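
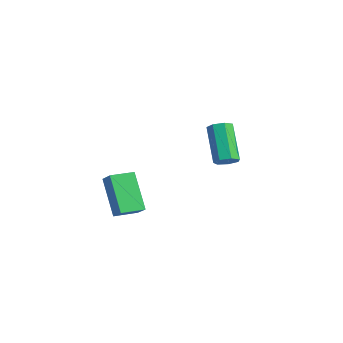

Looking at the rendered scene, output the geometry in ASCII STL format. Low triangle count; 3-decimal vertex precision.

solid 
facet normal -0.571 -0.007 0.821
outer loop
vertex 3.151 -4.486 -0.073
vertex 3.105 -3.387 -0.095
vertex 2.396 -4.528 -0.598
endloop
endfacet
facet normal 0.042 -0.999 0.020
outer loop
vertex 3.555 -4.513 -2.265
vertex 3.151 -4.486 -0.073
vertex 2.396 -4.528 -0.598
endloop
endfacet
facet normal -0.571 -0.007 0.821
outer loop
vertex 2.396 -4.528 -0.598
vertex 3.105 -3.387 -0.095
vertex 2.35 -3.429 -0.62
endloop
endfacet
facet normal -0.820 -0.046 -0.571
outer loop
vertex 2.35 -3.429 -0.62
vertex 3.555 -4.513 -2.265
vertex 2.396 -4.528 -0.598
endloop
endfacet
facet normal 0.820 0.046 0.571
outer loop
vertex 3.151 -4.486 -0.073
vertex 4.264 -3.372 -1.762
vertex 3.105 -3.387 -0.095
endloop
endfacet
facet normal 0.042 -0.999 0.020
outer loop
vertex 4.31 -4.471 -1.74
vertex 3.151 -4.486 -0.073
vertex 3.555 -4.513 -2.265
endloop
endfacet
facet normal 0.820 0.046 0.571
outer loop
vertex 4.31 -4.471 -1.74
vertex 4.264 -3.372 -1.762
vertex 3.151 -4.486 -0.073
endloop
endfacet
facet normal -0.042 0.999 -0.020
outer loop
vertex 3.105 -3.387 -0.095
vertex 4.264 -3.372 -1.762
vertex 2.35 -3.429 -0.62
endloop
endfacet
facet normal -0.820 -0.046 -0.571
outer loop
vertex 3.509 -3.414 -2.287
vertex 3.555 -4.513 -2.265
vertex 2.35 -3.429 -0.62
endloop
endfacet
facet normal -0.042 0.999 -0.020
outer loop
vertex 2.35 -3.429 -0.62
vertex 4.264 -3.372 -1.762
vertex 3.509 -3.414 -2.287
endloop
endfacet
facet normal 0.571 0.007 -0.821
outer loop
vertex 3.509 -3.414 -2.287
vertex 4.31 -4.471 -1.74
vertex 3.555 -4.513 -2.265
endloop
endfacet
facet normal 0.571 0.007 -0.821
outer loop
vertex 4.264 -3.372 -1.762
vertex 4.31 -4.471 -1.74
vertex 3.509 -3.414 -2.287
endloop
endfacet
facet normal 0.625 -0.121 -0.771
outer loop
vertex 1.469 1.774 -0.908
vertex 1.003 1.775 -1.286
vertex 1.33 2.24 -1.094
endloop
endfacet
facet normal 0.733 0.429 0.527
outer loop
vertex 1.469 1.774 -0.908
vertex 1.33 2.24 -1.094
vertex 0.163 2.024 0.704
endloop
endfacet
facet normal 0.733 0.429 0.527
outer loop
vertex 0.163 2.024 0.704
vertex 1.33 2.24 -1.094
vertex 0.024 2.49 0.518
endloop
endfacet
facet normal -0.625 0.121 0.771
outer loop
vertex 0.163 2.024 0.704
vertex 0.024 2.49 0.518
vertex -0.303 2.025 0.326
endloop
endfacet
facet normal 0.624 -0.120 -0.772
outer loop
vertex 1.33 2.24 -1.094
vertex 1.003 1.775 -1.286
vertex 0.944 2.356 -1.424
endloop
endfacet
facet normal 0.248 0.968 0.051
outer loop
vertex 1.33 2.24 -1.094
vertex 0.944 2.356 -1.424
vertex 0.024 2.49 0.518
endloop
endfacet
facet normal 0.248 0.968 0.051
outer loop
vertex 0.024 2.49 0.518
vertex 0.944 2.356 -1.424
vertex -0.362 2.606 0.188
endloop
endfacet
facet normal -0.624 0.120 0.772
outer loop
vertex 0.024 2.49 0.518
vertex -0.362 2.606 0.188
vertex -0.303 2.025 0.326
endloop
endfacet
facet normal 0.626 -0.119 -0.771
outer loop
vertex 0.944 2.356 -1.424
vertex 1.003 1.775 -1.286
vertex 0.603 2.034 -1.651
endloop
endfacet
facet normal -0.425 0.777 -0.465
outer loop
vertex 0.944 2.356 -1.424
vertex 0.603 2.034 -1.651
vertex -0.362 2.606 0.188
endloop
endfacet
facet normal -0.424 0.777 -0.464
outer loop
vertex -0.362 2.606 0.188
vertex 0.603 2.034 -1.651
vertex -0.703 2.285 -0.038
endloop
endfacet
facet normal -0.624 0.120 0.772
outer loop
vertex -0.362 2.606 0.188
vertex -0.703 2.285 -0.038
vertex -0.303 2.025 0.326
endloop
endfacet
facet normal 0.625 -0.121 -0.771
outer loop
vertex 0.603 2.034 -1.651
vertex 1.003 1.775 -1.286
vertex 0.563 1.517 -1.602
endloop
endfacet
facet normal -0.777 0.000 -0.629
outer loop
vertex 0.603 2.034 -1.651
vertex 0.563 1.517 -1.602
vertex -0.703 2.285 -0.038
endloop
endfacet
facet normal -0.777 0.002 -0.630
outer loop
vertex -0.703 2.285 -0.038
vertex 0.563 1.517 -1.602
vertex -0.743 1.768 0.01
endloop
endfacet
facet normal -0.624 0.120 0.772
outer loop
vertex -0.703 2.285 -0.038
vertex -0.743 1.768 0.01
vertex -0.303 2.025 0.326
endloop
endfacet
facet normal 0.625 -0.120 -0.772
outer loop
vertex 0.563 1.517 -1.602
vertex 1.003 1.775 -1.286
vertex 0.854 1.194 -1.316
endloop
endfacet
facet normal -0.545 -0.775 -0.321
outer loop
vertex 0.563 1.517 -1.602
vertex 0.854 1.194 -1.316
vertex -0.743 1.768 0.01
endloop
endfacet
facet normal -0.545 -0.775 -0.321
outer loop
vertex -0.743 1.768 0.01
vertex 0.854 1.194 -1.316
vertex -0.452 1.445 0.296
endloop
endfacet
facet normal -0.625 0.121 0.772
outer loop
vertex -0.743 1.768 0.01
vertex -0.452 1.445 0.296
vertex -0.303 2.025 0.326
endloop
endfacet
facet normal 0.624 -0.120 -0.772
outer loop
vertex 0.854 1.194 -1.316
vertex 1.003 1.775 -1.286
vertex 1.258 1.308 -1.007
endloop
endfacet
facet normal 0.098 -0.968 0.230
outer loop
vertex 0.854 1.194 -1.316
vertex 1.258 1.308 -1.007
vertex -0.452 1.445 0.296
endloop
endfacet
facet normal 0.098 -0.968 0.230
outer loop
vertex -0.452 1.445 0.296
vertex 1.258 1.308 -1.007
vertex -0.048 1.559 0.605
endloop
endfacet
facet normal -0.624 0.120 0.772
outer loop
vertex -0.452 1.445 0.296
vertex -0.048 1.559 0.605
vertex -0.303 2.025 0.326
endloop
endfacet
facet normal 0.625 -0.119 -0.771
outer loop
vertex 1.258 1.308 -1.007
vertex 1.003 1.775 -1.286
vertex 1.469 1.774 -0.908
endloop
endfacet
facet normal 0.667 -0.431 0.608
outer loop
vertex 1.258 1.308 -1.007
vertex 1.469 1.774 -0.908
vertex -0.048 1.559 0.605
endloop
endfacet
facet normal 0.667 -0.432 0.607
outer loop
vertex -0.048 1.559 0.605
vertex 1.469 1.774 -0.908
vertex 0.163 2.024 0.704
endloop
endfacet
facet normal -0.625 0.120 0.771
outer loop
vertex -0.048 1.559 0.605
vertex 0.163 2.024 0.704
vertex -0.303 2.025 0.326
endloop
endfacet

endsolid


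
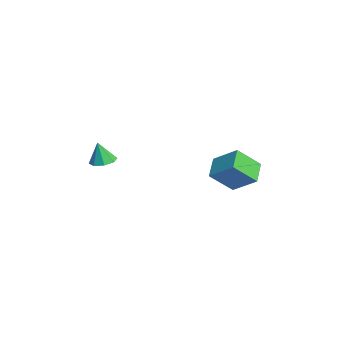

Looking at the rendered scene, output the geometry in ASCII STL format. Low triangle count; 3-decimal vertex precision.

solid 
facet normal -0.812 0.362 0.458
outer loop
vertex 1.859 1.488 -1.215
vertex 2.8 2.42 -0.283
vertex 1.768 2.697 -2.334
endloop
endfacet
facet normal -0.580 -0.576 -0.576
outer loop
vertex 2.84 2.22 -2.937
vertex 1.859 1.488 -1.215
vertex 1.768 2.697 -2.334
endloop
endfacet
facet normal -0.812 0.362 0.458
outer loop
vertex 1.768 2.697 -2.334
vertex 2.8 2.42 -0.283
vertex 2.709 3.63 -1.401
endloop
endfacet
facet normal -0.055 0.733 -0.678
outer loop
vertex 2.709 3.63 -1.401
vertex 2.84 2.22 -2.937
vertex 1.768 2.697 -2.334
endloop
endfacet
facet normal 0.055 -0.733 0.678
outer loop
vertex 1.859 1.488 -1.215
vertex 3.872 1.943 -0.886
vertex 2.8 2.42 -0.283
endloop
endfacet
facet normal -0.581 -0.576 -0.576
outer loop
vertex 2.931 1.01 -1.819
vertex 1.859 1.488 -1.215
vertex 2.84 2.22 -2.937
endloop
endfacet
facet normal 0.055 -0.733 0.678
outer loop
vertex 2.931 1.01 -1.819
vertex 3.872 1.943 -0.886
vertex 1.859 1.488 -1.215
endloop
endfacet
facet normal 0.580 0.576 0.576
outer loop
vertex 2.8 2.42 -0.283
vertex 3.872 1.943 -0.886
vertex 2.709 3.63 -1.401
endloop
endfacet
facet normal -0.055 0.733 -0.678
outer loop
vertex 3.781 3.152 -2.005
vertex 2.84 2.22 -2.937
vertex 2.709 3.63 -1.401
endloop
endfacet
facet normal 0.581 0.576 0.575
outer loop
vertex 2.709 3.63 -1.401
vertex 3.872 1.943 -0.886
vertex 3.781 3.152 -2.005
endloop
endfacet
facet normal 0.812 -0.362 -0.458
outer loop
vertex 3.781 3.152 -2.005
vertex 2.931 1.01 -1.819
vertex 2.84 2.22 -2.937
endloop
endfacet
facet normal 0.812 -0.362 -0.457
outer loop
vertex 3.872 1.943 -0.886
vertex 2.931 1.01 -1.819
vertex 3.781 3.152 -2.005
endloop
endfacet
facet normal 0.057 0.195 -0.979
outer loop
vertex 1.402 -3.294 -1.124
vertex 0.866 -3.728 -1.242
vertex 0.928 -3.045 -1.102
endloop
endfacet
facet normal 0.385 0.677 0.627
outer loop
vertex 1.402 -3.294 -1.124
vertex 0.928 -3.045 -1.102
vertex 0.794 -3.972 -0.018
endloop
endfacet
facet normal 0.057 0.195 -0.979
outer loop
vertex 0.928 -3.045 -1.102
vertex 0.866 -3.728 -1.242
vertex 0.417 -3.196 -1.162
endloop
endfacet
facet normal -0.291 0.745 0.601
outer loop
vertex 0.928 -3.045 -1.102
vertex 0.417 -3.196 -1.162
vertex 0.794 -3.972 -0.018
endloop
endfacet
facet normal 0.057 0.196 -0.979
outer loop
vertex 0.417 -3.196 -1.162
vertex 0.866 -3.728 -1.242
vertex 0.169 -3.659 -1.269
endloop
endfacet
facet normal -0.812 0.323 0.486
outer loop
vertex 0.417 -3.196 -1.162
vertex 0.169 -3.659 -1.269
vertex 0.794 -3.972 -0.018
endloop
endfacet
facet normal 0.057 0.195 -0.979
outer loop
vertex 0.169 -3.659 -1.269
vertex 0.866 -3.728 -1.242
vertex 0.329 -4.162 -1.36
endloop
endfacet
facet normal -0.872 -0.341 0.351
outer loop
vertex 0.169 -3.659 -1.269
vertex 0.329 -4.162 -1.36
vertex 0.794 -3.972 -0.018
endloop
endfacet
facet normal 0.057 0.195 -0.979
outer loop
vertex 0.329 -4.162 -1.36
vertex 0.866 -3.728 -1.242
vertex 0.804 -4.411 -1.382
endloop
endfacet
facet normal -0.437 -0.857 0.273
outer loop
vertex 0.329 -4.162 -1.36
vertex 0.804 -4.411 -1.382
vertex 0.794 -3.972 -0.018
endloop
endfacet
facet normal 0.057 0.195 -0.979
outer loop
vertex 0.804 -4.411 -1.382
vertex 0.866 -3.728 -1.242
vertex 1.314 -4.26 -1.322
endloop
endfacet
facet normal 0.238 -0.924 0.299
outer loop
vertex 0.804 -4.411 -1.382
vertex 1.314 -4.26 -1.322
vertex 0.794 -3.972 -0.018
endloop
endfacet
facet normal 0.057 0.196 -0.979
outer loop
vertex 1.314 -4.26 -1.322
vertex 0.866 -3.728 -1.242
vertex 1.562 -3.797 -1.215
endloop
endfacet
facet normal 0.759 -0.502 0.414
outer loop
vertex 1.314 -4.26 -1.322
vertex 1.562 -3.797 -1.215
vertex 0.794 -3.972 -0.018
endloop
endfacet
facet normal 0.057 0.195 -0.979
outer loop
vertex 1.562 -3.797 -1.215
vertex 0.866 -3.728 -1.242
vertex 1.402 -3.294 -1.124
endloop
endfacet
facet normal 0.820 0.161 0.550
outer loop
vertex 1.562 -3.797 -1.215
vertex 1.402 -3.294 -1.124
vertex 0.794 -3.972 -0.018
endloop
endfacet

endsolid


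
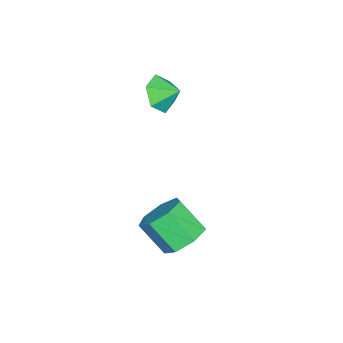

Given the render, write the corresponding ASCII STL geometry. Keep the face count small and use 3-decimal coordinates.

solid 
facet normal 0.072 0.685 -0.725
outer loop
vertex 3.653 1.756 -1.787
vertex 2.612 1.725 -1.92
vertex 3.173 2.342 -1.281
endloop
endfacet
facet normal 0.847 0.342 0.407
outer loop
vertex 3.653 1.756 -1.787
vertex 3.173 2.342 -1.281
vertex 3.529 0.585 -0.547
endloop
endfacet
facet normal 0.847 0.342 0.407
outer loop
vertex 3.529 0.585 -0.547
vertex 3.173 2.342 -1.281
vertex 3.049 1.171 -0.041
endloop
endfacet
facet normal -0.073 -0.685 0.725
outer loop
vertex 3.529 0.585 -0.547
vertex 3.049 1.171 -0.041
vertex 2.488 0.555 -0.68
endloop
endfacet
facet normal 0.073 0.685 -0.725
outer loop
vertex 3.173 2.342 -1.281
vertex 2.612 1.725 -1.92
vertex 2.27 2.464 -1.257
endloop
endfacet
facet normal 0.115 0.716 0.688
outer loop
vertex 3.173 2.342 -1.281
vertex 2.27 2.464 -1.257
vertex 3.049 1.171 -0.041
endloop
endfacet
facet normal 0.115 0.716 0.688
outer loop
vertex 3.049 1.171 -0.041
vertex 2.27 2.464 -1.257
vertex 2.146 1.293 -0.017
endloop
endfacet
facet normal -0.073 -0.685 0.725
outer loop
vertex 3.049 1.171 -0.041
vertex 2.146 1.293 -0.017
vertex 2.488 0.555 -0.68
endloop
endfacet
facet normal 0.073 0.684 -0.725
outer loop
vertex 2.27 2.464 -1.257
vertex 2.612 1.725 -1.92
vertex 1.625 2.03 -1.731
endloop
endfacet
facet normal -0.702 0.551 0.451
outer loop
vertex 2.27 2.464 -1.257
vertex 1.625 2.03 -1.731
vertex 2.146 1.293 -0.017
endloop
endfacet
facet normal -0.702 0.551 0.451
outer loop
vertex 2.146 1.293 -0.017
vertex 1.625 2.03 -1.731
vertex 1.501 0.859 -0.491
endloop
endfacet
facet normal -0.072 -0.685 0.725
outer loop
vertex 2.146 1.293 -0.017
vertex 1.501 0.859 -0.491
vertex 2.488 0.555 -0.68
endloop
endfacet
facet normal 0.073 0.685 -0.725
outer loop
vertex 1.625 2.03 -1.731
vertex 2.612 1.725 -1.92
vertex 1.723 1.367 -2.348
endloop
endfacet
facet normal -0.992 -0.029 -0.126
outer loop
vertex 1.625 2.03 -1.731
vertex 1.723 1.367 -2.348
vertex 1.501 0.859 -0.491
endloop
endfacet
facet normal -0.992 -0.029 -0.126
outer loop
vertex 1.501 0.859 -0.491
vertex 1.723 1.367 -2.348
vertex 1.599 0.196 -1.108
endloop
endfacet
facet normal -0.072 -0.685 0.725
outer loop
vertex 1.501 0.859 -0.491
vertex 1.599 0.196 -1.108
vertex 2.488 0.555 -0.68
endloop
endfacet
facet normal 0.074 0.685 -0.725
outer loop
vertex 1.723 1.367 -2.348
vertex 2.612 1.725 -1.92
vertex 2.491 0.973 -2.642
endloop
endfacet
facet normal -0.534 -0.587 -0.608
outer loop
vertex 1.723 1.367 -2.348
vertex 2.491 0.973 -2.642
vertex 1.599 0.196 -1.108
endloop
endfacet
facet normal -0.535 -0.586 -0.608
outer loop
vertex 1.599 0.196 -1.108
vertex 2.491 0.973 -2.642
vertex 2.366 -0.198 -1.403
endloop
endfacet
facet normal -0.073 -0.685 0.725
outer loop
vertex 1.599 0.196 -1.108
vertex 2.366 -0.198 -1.403
vertex 2.488 0.555 -0.68
endloop
endfacet
facet normal 0.072 0.685 -0.725
outer loop
vertex 2.491 0.973 -2.642
vertex 2.612 1.725 -1.92
vertex 3.35 1.147 -2.393
endloop
endfacet
facet normal 0.326 -0.703 -0.632
outer loop
vertex 2.491 0.973 -2.642
vertex 3.35 1.147 -2.393
vertex 2.366 -0.198 -1.403
endloop
endfacet
facet normal 0.326 -0.703 -0.631
outer loop
vertex 2.366 -0.198 -1.403
vertex 3.35 1.147 -2.393
vertex 3.225 -0.024 -1.153
endloop
endfacet
facet normal -0.072 -0.685 0.725
outer loop
vertex 2.366 -0.198 -1.403
vertex 3.225 -0.024 -1.153
vertex 2.488 0.555 -0.68
endloop
endfacet
facet normal 0.072 0.685 -0.725
outer loop
vertex 3.35 1.147 -2.393
vertex 2.612 1.725 -1.92
vertex 3.653 1.756 -1.787
endloop
endfacet
facet normal 0.940 -0.290 -0.179
outer loop
vertex 3.35 1.147 -2.393
vertex 3.653 1.756 -1.787
vertex 3.225 -0.024 -1.153
endloop
endfacet
facet normal 0.940 -0.290 -0.180
outer loop
vertex 3.225 -0.024 -1.153
vertex 3.653 1.756 -1.787
vertex 3.529 0.585 -0.547
endloop
endfacet
facet normal -0.073 -0.685 0.725
outer loop
vertex 3.225 -0.024 -1.153
vertex 3.529 0.585 -0.547
vertex 2.488 0.555 -0.68
endloop
endfacet
facet normal -0.018 -0.872 -0.490
outer loop
vertex -0.772 -0.658 2.572
vertex -1.209 -1.075 3.33
vertex -1.74 -0.669 2.627
endloop
endfacet
facet normal -0.031 0.932 -0.361
outer loop
vertex -0.772 -0.658 2.572
vertex -1.74 -0.669 2.627
vertex -1.191 -0.185 3.83
endloop
endfacet
facet normal -0.019 -0.872 -0.489
outer loop
vertex -1.74 -0.669 2.627
vertex -1.209 -1.075 3.33
vertex -2.178 -1.085 3.386
endloop
endfacet
facet normal -0.677 0.736 0.013
outer loop
vertex -1.74 -0.669 2.627
vertex -2.178 -1.085 3.386
vertex -1.191 -0.185 3.83
endloop
endfacet
facet normal -0.019 -0.872 -0.489
outer loop
vertex -2.178 -1.085 3.386
vertex -1.209 -1.075 3.33
vertex -1.647 -1.491 4.089
endloop
endfacet
facet normal -0.634 0.357 0.686
outer loop
vertex -2.178 -1.085 3.386
vertex -1.647 -1.491 4.089
vertex -1.191 -0.185 3.83
endloop
endfacet
facet normal -0.019 -0.872 -0.489
outer loop
vertex -1.647 -1.491 4.089
vertex -1.209 -1.075 3.33
vertex -0.679 -1.481 4.033
endloop
endfacet
facet normal 0.055 0.176 0.983
outer loop
vertex -1.647 -1.491 4.089
vertex -0.679 -1.481 4.033
vertex -1.191 -0.185 3.83
endloop
endfacet
facet normal -0.018 -0.872 -0.490
outer loop
vertex -0.679 -1.481 4.033
vertex -1.209 -1.075 3.33
vertex -0.241 -1.064 3.275
endloop
endfacet
facet normal 0.700 0.372 0.609
outer loop
vertex -0.679 -1.481 4.033
vertex -0.241 -1.064 3.275
vertex -1.191 -0.185 3.83
endloop
endfacet
facet normal -0.018 -0.872 -0.490
outer loop
vertex -0.241 -1.064 3.275
vertex -1.209 -1.075 3.33
vertex -0.772 -0.658 2.572
endloop
endfacet
facet normal 0.658 0.751 -0.063
outer loop
vertex -0.241 -1.064 3.275
vertex -0.772 -0.658 2.572
vertex -1.191 -0.185 3.83
endloop
endfacet

endsolid


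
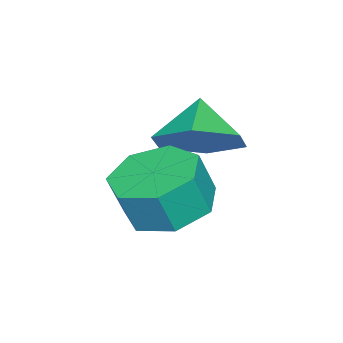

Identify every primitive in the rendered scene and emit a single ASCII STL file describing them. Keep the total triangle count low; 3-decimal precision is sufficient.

solid 
facet normal 0.682 0.267 -0.681
outer loop
vertex -0.472 -0.231 -2.539
vertex -1.158 -0.347 -3.272
vertex -1.052 0.548 -2.815
endloop
endfacet
facet normal -0.053 0.298 0.953
outer loop
vertex -0.472 -0.231 -2.539
vertex -1.052 0.548 -2.815
vertex -1.942 -0.653 -2.488
endloop
endfacet
facet normal 0.682 0.267 -0.681
outer loop
vertex -1.052 0.548 -2.815
vertex -1.158 -0.347 -3.272
vertex -1.738 0.433 -3.548
endloop
endfacet
facet normal -0.629 0.600 0.494
outer loop
vertex -1.052 0.548 -2.815
vertex -1.738 0.433 -3.548
vertex -1.942 -0.653 -2.488
endloop
endfacet
facet normal 0.682 0.266 -0.681
outer loop
vertex -1.738 0.433 -3.548
vertex -1.158 -0.347 -3.272
vertex -1.844 -0.462 -4.004
endloop
endfacet
facet normal -0.989 0.141 -0.046
outer loop
vertex -1.738 0.433 -3.548
vertex -1.844 -0.462 -4.004
vertex -1.942 -0.653 -2.488
endloop
endfacet
facet normal 0.682 0.266 -0.681
outer loop
vertex -1.844 -0.462 -4.004
vertex -1.158 -0.347 -3.272
vertex -1.264 -1.242 -3.728
endloop
endfacet
facet normal -0.774 -0.621 -0.128
outer loop
vertex -1.844 -0.462 -4.004
vertex -1.264 -1.242 -3.728
vertex -1.942 -0.653 -2.488
endloop
endfacet
facet normal 0.682 0.266 -0.681
outer loop
vertex -1.264 -1.242 -3.728
vertex -1.158 -0.347 -3.272
vertex -0.578 -1.126 -2.996
endloop
endfacet
facet normal -0.197 -0.923 0.331
outer loop
vertex -1.264 -1.242 -3.728
vertex -0.578 -1.126 -2.996
vertex -1.942 -0.653 -2.488
endloop
endfacet
facet normal 0.682 0.267 -0.681
outer loop
vertex -0.578 -1.126 -2.996
vertex -1.158 -0.347 -3.272
vertex -0.472 -0.231 -2.539
endloop
endfacet
facet normal 0.163 -0.464 0.871
outer loop
vertex -0.578 -1.126 -2.996
vertex -0.472 -0.231 -2.539
vertex -1.942 -0.653 -2.488
endloop
endfacet
facet normal -0.243 0.232 -0.942
outer loop
vertex 1.039 0.079 -4.398
vertex 0.201 -0.376 -4.294
vertex 0.407 0.545 -4.12
endloop
endfacet
facet normal 0.604 0.796 0.040
outer loop
vertex 1.039 0.079 -4.398
vertex 0.407 0.545 -4.12
vertex 1.298 -0.169 -3.389
endloop
endfacet
facet normal 0.604 0.796 0.040
outer loop
vertex 1.298 -0.169 -3.389
vertex 0.407 0.545 -4.12
vertex 0.666 0.297 -3.112
endloop
endfacet
facet normal 0.242 -0.232 0.942
outer loop
vertex 1.298 -0.169 -3.389
vertex 0.666 0.297 -3.112
vertex 0.459 -0.624 -3.286
endloop
endfacet
facet normal -0.241 0.232 -0.942
outer loop
vertex 0.407 0.545 -4.12
vertex 0.201 -0.376 -4.294
vertex -0.381 0.318 -3.974
endloop
endfacet
facet normal -0.216 0.934 0.285
outer loop
vertex 0.407 0.545 -4.12
vertex -0.381 0.318 -3.974
vertex 0.666 0.297 -3.112
endloop
endfacet
facet normal -0.216 0.934 0.285
outer loop
vertex 0.666 0.297 -3.112
vertex -0.381 0.318 -3.974
vertex -0.122 0.07 -2.966
endloop
endfacet
facet normal 0.241 -0.232 0.942
outer loop
vertex 0.666 0.297 -3.112
vertex -0.122 0.07 -2.966
vertex 0.459 -0.624 -3.286
endloop
endfacet
facet normal -0.241 0.232 -0.942
outer loop
vertex -0.381 0.318 -3.974
vertex 0.201 -0.376 -4.294
vertex -0.731 -0.432 -4.069
endloop
endfacet
facet normal -0.875 0.368 0.315
outer loop
vertex -0.381 0.318 -3.974
vertex -0.731 -0.432 -4.069
vertex -0.122 0.07 -2.966
endloop
endfacet
facet normal -0.875 0.368 0.315
outer loop
vertex -0.122 0.07 -2.966
vertex -0.731 -0.432 -4.069
vertex -0.472 -0.68 -3.061
endloop
endfacet
facet normal 0.242 -0.232 0.942
outer loop
vertex -0.122 0.07 -2.966
vertex -0.472 -0.68 -3.061
vertex 0.459 -0.624 -3.286
endloop
endfacet
facet normal -0.241 0.232 -0.942
outer loop
vertex -0.731 -0.432 -4.069
vertex 0.201 -0.376 -4.294
vertex -0.38 -1.14 -4.333
endloop
endfacet
facet normal -0.874 -0.474 0.108
outer loop
vertex -0.731 -0.432 -4.069
vertex -0.38 -1.14 -4.333
vertex -0.472 -0.68 -3.061
endloop
endfacet
facet normal -0.874 -0.474 0.108
outer loop
vertex -0.472 -0.68 -3.061
vertex -0.38 -1.14 -4.333
vertex -0.121 -1.388 -3.325
endloop
endfacet
facet normal 0.242 -0.232 0.942
outer loop
vertex -0.472 -0.68 -3.061
vertex -0.121 -1.388 -3.325
vertex 0.459 -0.624 -3.286
endloop
endfacet
facet normal -0.242 0.232 -0.942
outer loop
vertex -0.38 -1.14 -4.333
vertex 0.201 -0.376 -4.294
vertex 0.408 -1.272 -4.568
endloop
endfacet
facet normal -0.215 -0.960 -0.181
outer loop
vertex -0.38 -1.14 -4.333
vertex 0.408 -1.272 -4.568
vertex -0.121 -1.388 -3.325
endloop
endfacet
facet normal -0.215 -0.960 -0.181
outer loop
vertex -0.121 -1.388 -3.325
vertex 0.408 -1.272 -4.568
vertex 0.667 -1.52 -3.56
endloop
endfacet
facet normal 0.242 -0.232 0.942
outer loop
vertex -0.121 -1.388 -3.325
vertex 0.667 -1.52 -3.56
vertex 0.459 -0.624 -3.286
endloop
endfacet
facet normal -0.242 0.232 -0.942
outer loop
vertex 0.408 -1.272 -4.568
vertex 0.201 -0.376 -4.294
vertex 1.04 -0.73 -4.597
endloop
endfacet
facet normal 0.605 -0.723 -0.333
outer loop
vertex 0.408 -1.272 -4.568
vertex 1.04 -0.73 -4.597
vertex 0.667 -1.52 -3.56
endloop
endfacet
facet normal 0.605 -0.723 -0.333
outer loop
vertex 0.667 -1.52 -3.56
vertex 1.04 -0.73 -4.597
vertex 1.299 -0.978 -3.589
endloop
endfacet
facet normal 0.242 -0.232 0.942
outer loop
vertex 0.667 -1.52 -3.56
vertex 1.299 -0.978 -3.589
vertex 0.459 -0.624 -3.286
endloop
endfacet
facet normal -0.243 0.231 -0.942
outer loop
vertex 1.04 -0.73 -4.597
vertex 0.201 -0.376 -4.294
vertex 1.039 0.079 -4.398
endloop
endfacet
facet normal 0.970 0.059 -0.235
outer loop
vertex 1.04 -0.73 -4.597
vertex 1.039 0.079 -4.398
vertex 1.299 -0.978 -3.589
endloop
endfacet
facet normal 0.970 0.059 -0.235
outer loop
vertex 1.299 -0.978 -3.589
vertex 1.039 0.079 -4.398
vertex 1.298 -0.169 -3.389
endloop
endfacet
facet normal 0.242 -0.233 0.942
outer loop
vertex 1.299 -0.978 -3.589
vertex 1.298 -0.169 -3.389
vertex 0.459 -0.624 -3.286
endloop
endfacet

endsolid


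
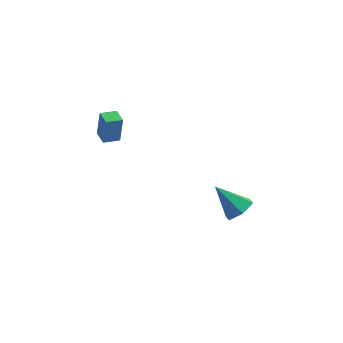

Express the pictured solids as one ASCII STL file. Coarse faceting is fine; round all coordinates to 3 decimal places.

solid 
facet normal 0.665 -0.177 -0.726
outer loop
vertex 2.709 3.625 -3.192
vertex 2.082 3.624 -3.766
vertex 2.482 4.349 -3.576
endloop
endfacet
facet normal 0.390 0.524 0.757
outer loop
vertex 2.709 3.625 -3.192
vertex 2.482 4.349 -3.576
vertex 0.898 3.936 -2.474
endloop
endfacet
facet normal 0.664 -0.176 -0.727
outer loop
vertex 2.482 4.349 -3.576
vertex 2.082 3.624 -3.766
vertex 1.855 4.348 -4.149
endloop
endfacet
facet normal -0.145 0.977 0.157
outer loop
vertex 2.482 4.349 -3.576
vertex 1.855 4.348 -4.149
vertex 0.898 3.936 -2.474
endloop
endfacet
facet normal 0.664 -0.176 -0.726
outer loop
vertex 1.855 4.348 -4.149
vertex 2.082 3.624 -3.766
vertex 1.454 3.622 -4.34
endloop
endfacet
facet normal -0.790 0.521 -0.323
outer loop
vertex 1.855 4.348 -4.149
vertex 1.454 3.622 -4.34
vertex 0.898 3.936 -2.474
endloop
endfacet
facet normal 0.665 -0.175 -0.726
outer loop
vertex 1.454 3.622 -4.34
vertex 2.082 3.624 -3.766
vertex 1.682 2.898 -3.957
endloop
endfacet
facet normal -0.898 -0.390 -0.202
outer loop
vertex 1.454 3.622 -4.34
vertex 1.682 2.898 -3.957
vertex 0.898 3.936 -2.474
endloop
endfacet
facet normal 0.665 -0.175 -0.726
outer loop
vertex 1.682 2.898 -3.957
vertex 2.082 3.624 -3.766
vertex 2.309 2.9 -3.383
endloop
endfacet
facet normal -0.362 -0.843 0.398
outer loop
vertex 1.682 2.898 -3.957
vertex 2.309 2.9 -3.383
vertex 0.898 3.936 -2.474
endloop
endfacet
facet normal 0.665 -0.176 -0.726
outer loop
vertex 2.309 2.9 -3.383
vertex 2.082 3.624 -3.766
vertex 2.709 3.625 -3.192
endloop
endfacet
facet normal 0.282 -0.387 0.878
outer loop
vertex 2.309 2.9 -3.383
vertex 2.709 3.625 -3.192
vertex 0.898 3.936 -2.474
endloop
endfacet
facet normal -0.864 -0.493 0.105
outer loop
vertex -3.806 1.888 3.331
vertex -4.211 2.601 3.347
vertex -3.948 1.839 1.939
endloop
endfacet
facet normal 0.495 -0.869 -0.020
outer loop
vertex -3.249 2.239 1.853
vertex -3.806 1.888 3.331
vertex -3.948 1.839 1.939
endloop
endfacet
facet normal -0.863 -0.494 0.106
outer loop
vertex -3.948 1.839 1.939
vertex -4.211 2.601 3.347
vertex -4.354 2.552 1.955
endloop
endfacet
facet normal -0.102 -0.036 -0.994
outer loop
vertex -4.354 2.552 1.955
vertex -3.249 2.239 1.853
vertex -3.948 1.839 1.939
endloop
endfacet
facet normal 0.102 0.036 0.994
outer loop
vertex -3.806 1.888 3.331
vertex -3.512 3.001 3.261
vertex -4.211 2.601 3.347
endloop
endfacet
facet normal 0.494 -0.869 -0.020
outer loop
vertex -3.106 2.288 3.245
vertex -3.806 1.888 3.331
vertex -3.249 2.239 1.853
endloop
endfacet
facet normal 0.102 0.036 0.994
outer loop
vertex -3.106 2.288 3.245
vertex -3.512 3.001 3.261
vertex -3.806 1.888 3.331
endloop
endfacet
facet normal -0.495 0.869 0.020
outer loop
vertex -4.211 2.601 3.347
vertex -3.512 3.001 3.261
vertex -4.354 2.552 1.955
endloop
endfacet
facet normal -0.102 -0.036 -0.994
outer loop
vertex -3.654 2.952 1.869
vertex -3.249 2.239 1.853
vertex -4.354 2.552 1.955
endloop
endfacet
facet normal -0.494 0.869 0.020
outer loop
vertex -4.354 2.552 1.955
vertex -3.512 3.001 3.261
vertex -3.654 2.952 1.869
endloop
endfacet
facet normal 0.864 0.493 -0.106
outer loop
vertex -3.654 2.952 1.869
vertex -3.106 2.288 3.245
vertex -3.249 2.239 1.853
endloop
endfacet
facet normal 0.863 0.494 -0.105
outer loop
vertex -3.512 3.001 3.261
vertex -3.106 2.288 3.245
vertex -3.654 2.952 1.869
endloop
endfacet

endsolid


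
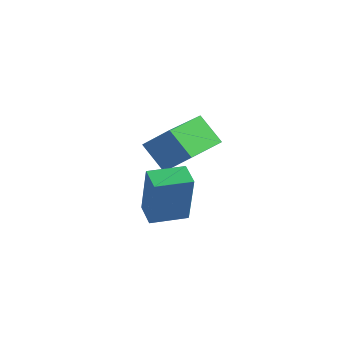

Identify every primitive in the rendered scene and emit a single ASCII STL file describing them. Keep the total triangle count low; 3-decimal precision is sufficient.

solid 
facet normal -0.686 0.140 0.714
outer loop
vertex 1.469 1.685 2.328
vertex 1.574 3.849 2.005
vertex 0.431 1.59 1.349
endloop
endfacet
facet normal -0.048 -0.988 0.147
outer loop
vertex 1.406 1.391 0.335
vertex 1.469 1.685 2.328
vertex 0.431 1.59 1.349
endloop
endfacet
facet normal -0.686 0.140 0.714
outer loop
vertex 0.431 1.59 1.349
vertex 1.574 3.849 2.005
vertex 0.536 3.753 1.026
endloop
endfacet
facet normal -0.726 -0.067 -0.685
outer loop
vertex 0.536 3.753 1.026
vertex 1.406 1.391 0.335
vertex 0.431 1.59 1.349
endloop
endfacet
facet normal 0.726 0.067 0.685
outer loop
vertex 1.469 1.685 2.328
vertex 2.549 3.65 0.991
vertex 1.574 3.849 2.005
endloop
endfacet
facet normal -0.048 -0.988 0.147
outer loop
vertex 2.444 1.487 1.314
vertex 1.469 1.685 2.328
vertex 1.406 1.391 0.335
endloop
endfacet
facet normal 0.726 0.067 0.685
outer loop
vertex 2.444 1.487 1.314
vertex 2.549 3.65 0.991
vertex 1.469 1.685 2.328
endloop
endfacet
facet normal 0.048 0.988 -0.148
outer loop
vertex 1.574 3.849 2.005
vertex 2.549 3.65 0.991
vertex 0.536 3.753 1.026
endloop
endfacet
facet normal -0.726 -0.067 -0.685
outer loop
vertex 1.511 3.555 0.012
vertex 1.406 1.391 0.335
vertex 0.536 3.753 1.026
endloop
endfacet
facet normal 0.048 0.988 -0.147
outer loop
vertex 0.536 3.753 1.026
vertex 2.549 3.65 0.991
vertex 1.511 3.555 0.012
endloop
endfacet
facet normal 0.686 -0.140 -0.714
outer loop
vertex 1.511 3.555 0.012
vertex 2.444 1.487 1.314
vertex 1.406 1.391 0.335
endloop
endfacet
facet normal 0.686 -0.140 -0.714
outer loop
vertex 2.549 3.65 0.991
vertex 2.444 1.487 1.314
vertex 1.511 3.555 0.012
endloop
endfacet
facet normal -0.696 -0.718 0.011
outer loop
vertex 2.858 -1.978 1.885
vertex 2.203 -1.339 2.102
vertex 2.482 -1.646 -0.226
endloop
endfacet
facet normal 0.697 -0.679 -0.231
outer loop
vertex 3.457 -0.641 -0.242
vertex 2.858 -1.978 1.885
vertex 2.482 -1.646 -0.226
endloop
endfacet
facet normal -0.696 -0.718 0.011
outer loop
vertex 2.482 -1.646 -0.226
vertex 2.203 -1.339 2.102
vertex 1.827 -1.007 -0.009
endloop
endfacet
facet normal -0.173 0.153 -0.973
outer loop
vertex 1.827 -1.007 -0.009
vertex 3.457 -0.641 -0.242
vertex 2.482 -1.646 -0.226
endloop
endfacet
facet normal 0.173 -0.153 0.973
outer loop
vertex 2.858 -1.978 1.885
vertex 3.178 -0.334 2.086
vertex 2.203 -1.339 2.102
endloop
endfacet
facet normal 0.697 -0.679 -0.231
outer loop
vertex 3.833 -0.973 1.869
vertex 2.858 -1.978 1.885
vertex 3.457 -0.641 -0.242
endloop
endfacet
facet normal 0.173 -0.153 0.973
outer loop
vertex 3.833 -0.973 1.869
vertex 3.178 -0.334 2.086
vertex 2.858 -1.978 1.885
endloop
endfacet
facet normal -0.697 0.679 0.231
outer loop
vertex 2.203 -1.339 2.102
vertex 3.178 -0.334 2.086
vertex 1.827 -1.007 -0.009
endloop
endfacet
facet normal -0.173 0.153 -0.973
outer loop
vertex 2.802 -0.002 -0.025
vertex 3.457 -0.641 -0.242
vertex 1.827 -1.007 -0.009
endloop
endfacet
facet normal -0.697 0.679 0.231
outer loop
vertex 1.827 -1.007 -0.009
vertex 3.178 -0.334 2.086
vertex 2.802 -0.002 -0.025
endloop
endfacet
facet normal 0.696 0.718 -0.011
outer loop
vertex 2.802 -0.002 -0.025
vertex 3.833 -0.973 1.869
vertex 3.457 -0.641 -0.242
endloop
endfacet
facet normal 0.696 0.718 -0.011
outer loop
vertex 3.178 -0.334 2.086
vertex 3.833 -0.973 1.869
vertex 2.802 -0.002 -0.025
endloop
endfacet

endsolid


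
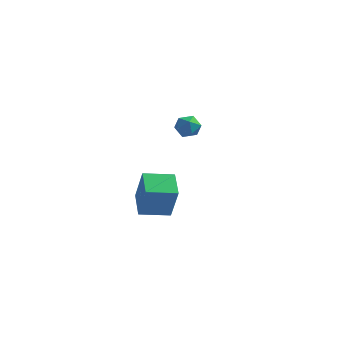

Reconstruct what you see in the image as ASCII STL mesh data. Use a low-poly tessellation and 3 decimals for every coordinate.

solid 
facet normal -0.844 -0.518 0.141
outer loop
vertex -2.173 -5.314 -0.615
vertex -2.935 -3.928 -0.079
vertex -2.784 -4.868 -2.638
endloop
endfacet
facet normal 0.456 -0.830 -0.321
outer loop
vertex -1.325 -3.972 -2.881
vertex -2.173 -5.314 -0.615
vertex -2.784 -4.868 -2.638
endloop
endfacet
facet normal -0.844 -0.518 0.141
outer loop
vertex -2.784 -4.868 -2.638
vertex -2.935 -3.928 -0.079
vertex -3.546 -3.482 -2.102
endloop
endfacet
facet normal -0.283 0.207 -0.937
outer loop
vertex -3.546 -3.482 -2.102
vertex -1.325 -3.972 -2.881
vertex -2.784 -4.868 -2.638
endloop
endfacet
facet normal 0.283 -0.207 0.937
outer loop
vertex -2.173 -5.314 -0.615
vertex -1.476 -3.032 -0.322
vertex -2.935 -3.928 -0.079
endloop
endfacet
facet normal 0.456 -0.830 -0.321
outer loop
vertex -0.714 -4.418 -0.858
vertex -2.173 -5.314 -0.615
vertex -1.325 -3.972 -2.881
endloop
endfacet
facet normal 0.283 -0.207 0.937
outer loop
vertex -0.714 -4.418 -0.858
vertex -1.476 -3.032 -0.322
vertex -2.173 -5.314 -0.615
endloop
endfacet
facet normal -0.456 0.830 0.321
outer loop
vertex -2.935 -3.928 -0.079
vertex -1.476 -3.032 -0.322
vertex -3.546 -3.482 -2.102
endloop
endfacet
facet normal -0.283 0.207 -0.937
outer loop
vertex -2.087 -2.586 -2.345
vertex -1.325 -3.972 -2.881
vertex -3.546 -3.482 -2.102
endloop
endfacet
facet normal -0.456 0.830 0.321
outer loop
vertex -3.546 -3.482 -2.102
vertex -1.476 -3.032 -0.322
vertex -2.087 -2.586 -2.345
endloop
endfacet
facet normal 0.844 0.518 -0.141
outer loop
vertex -2.087 -2.586 -2.345
vertex -0.714 -4.418 -0.858
vertex -1.325 -3.972 -2.881
endloop
endfacet
facet normal 0.844 0.518 -0.141
outer loop
vertex -1.476 -3.032 -0.322
vertex -0.714 -4.418 -0.858
vertex -2.087 -2.586 -2.345
endloop
endfacet
facet normal -0.921 0.221 0.322
outer loop
vertex -3.894 2.86 -0.024
vertex -3.623 2.829 0.772
vertex -3.598 3.554 0.346
endloop
endfacet
facet normal -0.798 0.511 -0.319
outer loop
vertex -3.894 2.86 -0.024
vertex -3.598 3.554 0.346
vertex -3.39 3.381 -0.451
endloop
endfacet
facet normal -0.636 -0.017 -0.771
outer loop
vertex -3.894 2.86 -0.024
vertex -3.39 3.381 -0.451
vertex -3.288 2.548 -0.517
endloop
endfacet
facet normal -0.658 -0.632 -0.409
outer loop
vertex -3.894 2.86 -0.024
vertex -3.288 2.548 -0.517
vertex -3.432 2.208 0.239
endloop
endfacet
facet normal -0.834 -0.484 0.265
outer loop
vertex -3.894 2.86 -0.024
vertex -3.432 2.208 0.239
vertex -3.623 2.829 0.772
endloop
endfacet
facet normal -0.228 0.937 -0.263
outer loop
vertex -3.39 3.381 -0.451
vertex -3.598 3.554 0.346
vertex -2.808 3.672 0.081
endloop
endfacet
facet normal -0.427 0.469 0.773
outer loop
vertex -3.598 3.554 0.346
vertex -3.623 2.829 0.772
vertex -2.952 3.332 0.837
endloop
endfacet
facet normal -0.287 -0.673 0.682
outer loop
vertex -3.623 2.829 0.772
vertex -3.432 2.208 0.239
vertex -2.85 2.499 0.771
endloop
endfacet
facet normal -0.001 -0.912 -0.410
outer loop
vertex -3.432 2.208 0.239
vertex -3.288 2.548 -0.517
vertex -2.642 2.326 -0.026
endloop
endfacet
facet normal 0.034 0.083 -0.996
outer loop
vertex -3.288 2.548 -0.517
vertex -3.39 3.381 -0.451
vertex -2.617 3.051 -0.452
endloop
endfacet
facet normal 0.658 0.632 0.409
outer loop
vertex -2.346 3.02 0.344
vertex -2.808 3.672 0.081
vertex -2.952 3.332 0.837
endloop
endfacet
facet normal 0.636 0.017 0.771
outer loop
vertex -2.346 3.02 0.344
vertex -2.952 3.332 0.837
vertex -2.85 2.499 0.771
endloop
endfacet
facet normal 0.798 -0.511 0.319
outer loop
vertex -2.346 3.02 0.344
vertex -2.85 2.499 0.771
vertex -2.642 2.326 -0.026
endloop
endfacet
facet normal 0.921 -0.221 -0.322
outer loop
vertex -2.346 3.02 0.344
vertex -2.642 2.326 -0.026
vertex -2.617 3.051 -0.452
endloop
endfacet
facet normal 0.834 0.484 -0.265
outer loop
vertex -2.346 3.02 0.344
vertex -2.617 3.051 -0.452
vertex -2.808 3.672 0.081
endloop
endfacet
facet normal 0.001 0.912 0.410
outer loop
vertex -2.952 3.332 0.837
vertex -2.808 3.672 0.081
vertex -3.598 3.554 0.346
endloop
endfacet
facet normal -0.034 -0.083 0.996
outer loop
vertex -2.85 2.499 0.771
vertex -2.952 3.332 0.837
vertex -3.623 2.829 0.772
endloop
endfacet
facet normal 0.228 -0.937 0.263
outer loop
vertex -2.642 2.326 -0.026
vertex -2.85 2.499 0.771
vertex -3.432 2.208 0.239
endloop
endfacet
facet normal 0.427 -0.469 -0.773
outer loop
vertex -2.617 3.051 -0.452
vertex -2.642 2.326 -0.026
vertex -3.288 2.548 -0.517
endloop
endfacet
facet normal 0.287 0.673 -0.682
outer loop
vertex -2.808 3.672 0.081
vertex -2.617 3.051 -0.452
vertex -3.39 3.381 -0.451
endloop
endfacet

endsolid


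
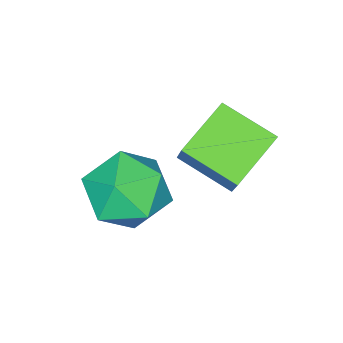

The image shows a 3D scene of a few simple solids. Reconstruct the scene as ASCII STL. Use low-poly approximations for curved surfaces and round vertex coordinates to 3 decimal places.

solid 
facet normal -0.179 0.970 0.163
outer loop
vertex 2.135 -1.658 -2.981
vertex 2.37 -1.804 -1.857
vertex 3.217 -1.524 -2.594
endloop
endfacet
facet normal 0.071 0.865 -0.497
outer loop
vertex 2.135 -1.658 -2.981
vertex 3.217 -1.524 -2.594
vertex 3.024 -2.08 -3.589
endloop
endfacet
facet normal -0.371 0.415 -0.831
outer loop
vertex 2.135 -1.658 -2.981
vertex 3.024 -2.08 -3.589
vertex 2.057 -2.704 -3.468
endloop
endfacet
facet normal -0.894 0.242 -0.376
outer loop
vertex 2.135 -1.658 -2.981
vertex 2.057 -2.704 -3.468
vertex 1.653 -2.533 -2.398
endloop
endfacet
facet normal -0.775 0.585 0.238
outer loop
vertex 2.135 -1.658 -2.981
vertex 1.653 -2.533 -2.398
vertex 2.37 -1.804 -1.857
endloop
endfacet
facet normal 0.709 0.548 -0.444
outer loop
vertex 3.024 -2.08 -3.589
vertex 3.217 -1.524 -2.594
vertex 3.807 -2.487 -2.842
endloop
endfacet
facet normal 0.305 0.719 0.624
outer loop
vertex 3.217 -1.524 -2.594
vertex 2.37 -1.804 -1.857
vertex 3.403 -2.316 -1.772
endloop
endfacet
facet normal -0.660 0.097 0.745
outer loop
vertex 2.37 -1.804 -1.857
vertex 1.653 -2.533 -2.398
vertex 2.436 -2.94 -1.651
endloop
endfacet
facet normal -0.853 -0.459 -0.249
outer loop
vertex 1.653 -2.533 -2.398
vertex 2.057 -2.704 -3.468
vertex 2.243 -3.496 -2.646
endloop
endfacet
facet normal -0.008 -0.179 -0.984
outer loop
vertex 2.057 -2.704 -3.468
vertex 3.024 -2.08 -3.589
vertex 3.09 -3.216 -3.383
endloop
endfacet
facet normal 0.894 -0.242 0.376
outer loop
vertex 3.325 -3.362 -2.259
vertex 3.807 -2.487 -2.842
vertex 3.403 -2.316 -1.772
endloop
endfacet
facet normal 0.371 -0.415 0.831
outer loop
vertex 3.325 -3.362 -2.259
vertex 3.403 -2.316 -1.772
vertex 2.436 -2.94 -1.651
endloop
endfacet
facet normal -0.071 -0.865 0.497
outer loop
vertex 3.325 -3.362 -2.259
vertex 2.436 -2.94 -1.651
vertex 2.243 -3.496 -2.646
endloop
endfacet
facet normal 0.179 -0.970 -0.163
outer loop
vertex 3.325 -3.362 -2.259
vertex 2.243 -3.496 -2.646
vertex 3.09 -3.216 -3.383
endloop
endfacet
facet normal 0.775 -0.585 -0.238
outer loop
vertex 3.325 -3.362 -2.259
vertex 3.09 -3.216 -3.383
vertex 3.807 -2.487 -2.842
endloop
endfacet
facet normal 0.853 0.459 0.249
outer loop
vertex 3.403 -2.316 -1.772
vertex 3.807 -2.487 -2.842
vertex 3.217 -1.524 -2.594
endloop
endfacet
facet normal 0.008 0.179 0.984
outer loop
vertex 2.436 -2.94 -1.651
vertex 3.403 -2.316 -1.772
vertex 2.37 -1.804 -1.857
endloop
endfacet
facet normal -0.709 -0.548 0.444
outer loop
vertex 2.243 -3.496 -2.646
vertex 2.436 -2.94 -1.651
vertex 1.653 -2.533 -2.398
endloop
endfacet
facet normal -0.305 -0.719 -0.624
outer loop
vertex 3.09 -3.216 -3.383
vertex 2.243 -3.496 -2.646
vertex 2.057 -2.704 -3.468
endloop
endfacet
facet normal 0.660 -0.097 -0.745
outer loop
vertex 3.807 -2.487 -2.842
vertex 3.09 -3.216 -3.383
vertex 3.024 -2.08 -3.589
endloop
endfacet
facet normal -0.385 -0.410 -0.827
outer loop
vertex 1.682 -1.903 -1.858
vertex 0.242 -1.863 -1.208
vertex 1.456 -0.508 -2.444
endloop
endfacet
facet normal 0.911 -0.025 -0.411
outer loop
vertex 1.898 -0.037 -1.492
vertex 1.682 -1.903 -1.858
vertex 1.456 -0.508 -2.444
endloop
endfacet
facet normal -0.385 -0.410 -0.827
outer loop
vertex 1.456 -0.508 -2.444
vertex 0.242 -1.863 -1.208
vertex 0.016 -0.468 -1.794
endloop
endfacet
facet normal -0.147 0.912 -0.383
outer loop
vertex 0.016 -0.468 -1.794
vertex 1.898 -0.037 -1.492
vertex 1.456 -0.508 -2.444
endloop
endfacet
facet normal 0.147 -0.912 0.383
outer loop
vertex 1.682 -1.903 -1.858
vertex 0.684 -1.392 -0.256
vertex 0.242 -1.863 -1.208
endloop
endfacet
facet normal 0.911 -0.025 -0.411
outer loop
vertex 2.124 -1.432 -0.906
vertex 1.682 -1.903 -1.858
vertex 1.898 -0.037 -1.492
endloop
endfacet
facet normal 0.147 -0.912 0.383
outer loop
vertex 2.124 -1.432 -0.906
vertex 0.684 -1.392 -0.256
vertex 1.682 -1.903 -1.858
endloop
endfacet
facet normal -0.911 0.025 0.411
outer loop
vertex 0.242 -1.863 -1.208
vertex 0.684 -1.392 -0.256
vertex 0.016 -0.468 -1.794
endloop
endfacet
facet normal -0.147 0.912 -0.383
outer loop
vertex 0.458 0.003 -0.842
vertex 1.898 -0.037 -1.492
vertex 0.016 -0.468 -1.794
endloop
endfacet
facet normal -0.911 0.025 0.411
outer loop
vertex 0.016 -0.468 -1.794
vertex 0.684 -1.392 -0.256
vertex 0.458 0.003 -0.842
endloop
endfacet
facet normal 0.385 0.410 0.827
outer loop
vertex 0.458 0.003 -0.842
vertex 2.124 -1.432 -0.906
vertex 1.898 -0.037 -1.492
endloop
endfacet
facet normal 0.385 0.410 0.827
outer loop
vertex 0.684 -1.392 -0.256
vertex 2.124 -1.432 -0.906
vertex 0.458 0.003 -0.842
endloop
endfacet

endsolid


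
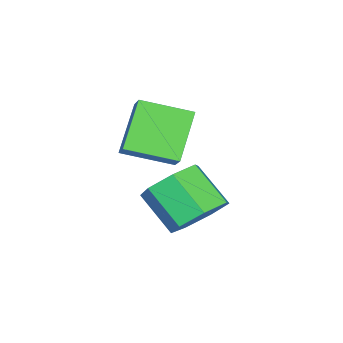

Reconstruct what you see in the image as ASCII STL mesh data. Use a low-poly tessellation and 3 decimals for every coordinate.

solid 
facet normal 0.179 0.723 -0.667
outer loop
vertex 1.146 3.738 -1.653
vertex 0.496 3.289 -2.314
vertex 0.293 4.001 -1.597
endloop
endfacet
facet normal 0.242 0.625 0.742
outer loop
vertex 1.146 3.738 -1.653
vertex 0.293 4.001 -1.597
vertex 0.853 2.56 -0.565
endloop
endfacet
facet normal 0.241 0.625 0.742
outer loop
vertex 0.853 2.56 -0.565
vertex 0.293 4.001 -1.597
vertex 0.001 2.823 -0.51
endloop
endfacet
facet normal -0.180 -0.723 0.667
outer loop
vertex 0.853 2.56 -0.565
vertex 0.001 2.823 -0.51
vertex 0.204 2.111 -1.226
endloop
endfacet
facet normal 0.179 0.723 -0.667
outer loop
vertex 0.293 4.001 -1.597
vertex 0.496 3.289 -2.314
vertex -0.407 3.727 -2.082
endloop
endfacet
facet normal -0.596 0.619 0.511
outer loop
vertex 0.293 4.001 -1.597
vertex -0.407 3.727 -2.082
vertex 0.001 2.823 -0.51
endloop
endfacet
facet normal -0.596 0.620 0.511
outer loop
vertex 0.001 2.823 -0.51
vertex -0.407 3.727 -2.082
vertex -0.699 2.549 -0.994
endloop
endfacet
facet normal -0.179 -0.723 0.668
outer loop
vertex 0.001 2.823 -0.51
vertex -0.699 2.549 -0.994
vertex 0.204 2.111 -1.226
endloop
endfacet
facet normal 0.179 0.723 -0.667
outer loop
vertex -0.407 3.727 -2.082
vertex 0.496 3.289 -2.314
vertex -0.427 3.124 -2.741
endloop
endfacet
facet normal -0.984 0.147 -0.105
outer loop
vertex -0.407 3.727 -2.082
vertex -0.427 3.124 -2.741
vertex -0.699 2.549 -0.994
endloop
endfacet
facet normal -0.984 0.147 -0.105
outer loop
vertex -0.699 2.549 -0.994
vertex -0.427 3.124 -2.741
vertex -0.719 1.946 -1.653
endloop
endfacet
facet normal -0.179 -0.723 0.667
outer loop
vertex -0.699 2.549 -0.994
vertex -0.719 1.946 -1.653
vertex 0.204 2.111 -1.226
endloop
endfacet
facet normal 0.180 0.723 -0.667
outer loop
vertex -0.427 3.124 -2.741
vertex 0.496 3.289 -2.314
vertex 0.248 2.645 -3.078
endloop
endfacet
facet normal -0.630 -0.437 -0.642
outer loop
vertex -0.427 3.124 -2.741
vertex 0.248 2.645 -3.078
vertex -0.719 1.946 -1.653
endloop
endfacet
facet normal -0.631 -0.436 -0.642
outer loop
vertex -0.719 1.946 -1.653
vertex 0.248 2.645 -3.078
vertex -0.044 1.467 -1.991
endloop
endfacet
facet normal -0.179 -0.723 0.667
outer loop
vertex -0.719 1.946 -1.653
vertex -0.044 1.467 -1.991
vertex 0.204 2.111 -1.226
endloop
endfacet
facet normal 0.179 0.723 -0.667
outer loop
vertex 0.248 2.645 -3.078
vertex 0.496 3.289 -2.314
vertex 1.11 2.651 -2.84
endloop
endfacet
facet normal 0.197 -0.691 -0.696
outer loop
vertex 0.248 2.645 -3.078
vertex 1.11 2.651 -2.84
vertex -0.044 1.467 -1.991
endloop
endfacet
facet normal 0.197 -0.691 -0.696
outer loop
vertex -0.044 1.467 -1.991
vertex 1.11 2.651 -2.84
vertex 0.817 1.473 -1.753
endloop
endfacet
facet normal -0.179 -0.723 0.667
outer loop
vertex -0.044 1.467 -1.991
vertex 0.817 1.473 -1.753
vertex 0.204 2.111 -1.226
endloop
endfacet
facet normal 0.179 0.723 -0.668
outer loop
vertex 1.11 2.651 -2.84
vertex 0.496 3.289 -2.314
vertex 1.509 3.138 -2.206
endloop
endfacet
facet normal 0.877 -0.425 -0.225
outer loop
vertex 1.11 2.651 -2.84
vertex 1.509 3.138 -2.206
vertex 0.817 1.473 -1.753
endloop
endfacet
facet normal 0.876 -0.426 -0.226
outer loop
vertex 0.817 1.473 -1.753
vertex 1.509 3.138 -2.206
vertex 1.217 1.959 -1.118
endloop
endfacet
facet normal -0.180 -0.723 0.667
outer loop
vertex 0.817 1.473 -1.753
vertex 1.217 1.959 -1.118
vertex 0.204 2.111 -1.226
endloop
endfacet
facet normal 0.179 0.723 -0.667
outer loop
vertex 1.509 3.138 -2.206
vertex 0.496 3.289 -2.314
vertex 1.146 3.738 -1.653
endloop
endfacet
facet normal 0.896 0.160 0.414
outer loop
vertex 1.509 3.138 -2.206
vertex 1.146 3.738 -1.653
vertex 1.217 1.959 -1.118
endloop
endfacet
facet normal 0.896 0.161 0.415
outer loop
vertex 1.217 1.959 -1.118
vertex 1.146 3.738 -1.653
vertex 0.853 2.56 -0.565
endloop
endfacet
facet normal -0.180 -0.723 0.667
outer loop
vertex 1.217 1.959 -1.118
vertex 0.853 2.56 -0.565
vertex 0.204 2.111 -1.226
endloop
endfacet
facet normal -0.595 -0.522 -0.611
outer loop
vertex -0.414 0.581 1.207
vertex -1.171 2.012 0.722
vertex 0.833 0.774 -0.173
endloop
endfacet
facet normal 0.448 -0.847 0.287
outer loop
vertex 1.351 1.228 0.358
vertex -0.414 0.581 1.207
vertex 0.833 0.774 -0.173
endloop
endfacet
facet normal -0.595 -0.522 -0.611
outer loop
vertex 0.833 0.774 -0.173
vertex -1.171 2.012 0.722
vertex 0.076 2.204 -0.658
endloop
endfacet
facet normal 0.667 0.103 -0.738
outer loop
vertex 0.076 2.204 -0.658
vertex 1.351 1.228 0.358
vertex 0.833 0.774 -0.173
endloop
endfacet
facet normal -0.667 -0.103 0.738
outer loop
vertex -0.414 0.581 1.207
vertex -0.653 2.466 1.253
vertex -1.171 2.012 0.722
endloop
endfacet
facet normal 0.449 -0.846 0.288
outer loop
vertex 0.104 1.036 1.738
vertex -0.414 0.581 1.207
vertex 1.351 1.228 0.358
endloop
endfacet
facet normal -0.667 -0.103 0.738
outer loop
vertex 0.104 1.036 1.738
vertex -0.653 2.466 1.253
vertex -0.414 0.581 1.207
endloop
endfacet
facet normal -0.448 0.847 -0.287
outer loop
vertex -1.171 2.012 0.722
vertex -0.653 2.466 1.253
vertex 0.076 2.204 -0.658
endloop
endfacet
facet normal 0.667 0.102 -0.738
outer loop
vertex 0.594 2.659 -0.127
vertex 1.351 1.228 0.358
vertex 0.076 2.204 -0.658
endloop
endfacet
facet normal -0.449 0.846 -0.287
outer loop
vertex 0.076 2.204 -0.658
vertex -0.653 2.466 1.253
vertex 0.594 2.659 -0.127
endloop
endfacet
facet normal 0.595 0.522 0.611
outer loop
vertex 0.594 2.659 -0.127
vertex 0.104 1.036 1.738
vertex 1.351 1.228 0.358
endloop
endfacet
facet normal 0.595 0.522 0.611
outer loop
vertex -0.653 2.466 1.253
vertex 0.104 1.036 1.738
vertex 0.594 2.659 -0.127
endloop
endfacet

endsolid


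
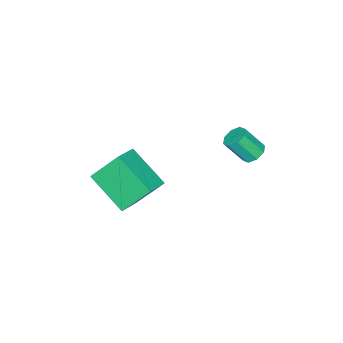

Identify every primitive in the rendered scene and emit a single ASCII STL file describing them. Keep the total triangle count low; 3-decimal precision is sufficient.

solid 
facet normal -0.306 0.531 -0.790
outer loop
vertex 0.463 2.047 2.532
vertex -0.08 1.957 2.682
vertex 0.31 2.356 2.799
endloop
endfacet
facet normal 0.885 0.464 -0.030
outer loop
vertex 0.463 2.047 2.532
vertex 0.31 2.356 2.799
vertex 0.863 1.352 3.568
endloop
endfacet
facet normal 0.885 0.464 -0.031
outer loop
vertex 0.863 1.352 3.568
vertex 0.31 2.356 2.799
vertex 0.71 1.662 3.835
endloop
endfacet
facet normal 0.305 -0.530 0.791
outer loop
vertex 0.863 1.352 3.568
vertex 0.71 1.662 3.835
vertex 0.32 1.263 3.718
endloop
endfacet
facet normal -0.305 0.530 -0.791
outer loop
vertex 0.31 2.356 2.799
vertex -0.08 1.957 2.682
vertex -0.071 2.432 2.997
endloop
endfacet
facet normal 0.379 0.830 0.410
outer loop
vertex 0.31 2.356 2.799
vertex -0.071 2.432 2.997
vertex 0.71 1.662 3.835
endloop
endfacet
facet normal 0.379 0.830 0.410
outer loop
vertex 0.71 1.662 3.835
vertex -0.071 2.432 2.997
vertex 0.329 1.738 4.033
endloop
endfacet
facet normal 0.305 -0.530 0.791
outer loop
vertex 0.71 1.662 3.835
vertex 0.329 1.738 4.033
vertex 0.32 1.263 3.718
endloop
endfacet
facet normal -0.305 0.530 -0.791
outer loop
vertex -0.071 2.432 2.997
vertex -0.08 1.957 2.682
vertex -0.458 2.23 3.011
endloop
endfacet
facet normal -0.349 0.711 0.611
outer loop
vertex -0.071 2.432 2.997
vertex -0.458 2.23 3.011
vertex 0.329 1.738 4.033
endloop
endfacet
facet normal -0.351 0.709 0.612
outer loop
vertex 0.329 1.738 4.033
vertex -0.458 2.23 3.011
vertex -0.057 1.535 4.047
endloop
endfacet
facet normal 0.307 -0.530 0.790
outer loop
vertex 0.329 1.738 4.033
vertex -0.057 1.535 4.047
vertex 0.32 1.263 3.718
endloop
endfacet
facet normal -0.305 0.530 -0.791
outer loop
vertex -0.458 2.23 3.011
vertex -0.08 1.957 2.682
vertex -0.623 1.868 2.832
endloop
endfacet
facet normal -0.874 0.173 0.455
outer loop
vertex -0.458 2.23 3.011
vertex -0.623 1.868 2.832
vertex -0.057 1.535 4.047
endloop
endfacet
facet normal -0.873 0.175 0.455
outer loop
vertex -0.057 1.535 4.047
vertex -0.623 1.868 2.832
vertex -0.223 1.173 3.868
endloop
endfacet
facet normal 0.306 -0.531 0.790
outer loop
vertex -0.057 1.535 4.047
vertex -0.223 1.173 3.868
vertex 0.32 1.263 3.718
endloop
endfacet
facet normal -0.305 0.530 -0.791
outer loop
vertex -0.623 1.868 2.832
vertex -0.08 1.957 2.682
vertex -0.47 1.558 2.565
endloop
endfacet
facet normal -0.885 -0.464 0.031
outer loop
vertex -0.623 1.868 2.832
vertex -0.47 1.558 2.565
vertex -0.223 1.173 3.868
endloop
endfacet
facet normal -0.885 -0.465 0.030
outer loop
vertex -0.223 1.173 3.868
vertex -0.47 1.558 2.565
vertex -0.07 0.864 3.601
endloop
endfacet
facet normal 0.306 -0.531 0.790
outer loop
vertex -0.223 1.173 3.868
vertex -0.07 0.864 3.601
vertex 0.32 1.263 3.718
endloop
endfacet
facet normal -0.305 0.530 -0.791
outer loop
vertex -0.47 1.558 2.565
vertex -0.08 1.957 2.682
vertex -0.089 1.482 2.367
endloop
endfacet
facet normal -0.379 -0.830 -0.410
outer loop
vertex -0.47 1.558 2.565
vertex -0.089 1.482 2.367
vertex -0.07 0.864 3.601
endloop
endfacet
facet normal -0.379 -0.830 -0.410
outer loop
vertex -0.07 0.864 3.601
vertex -0.089 1.482 2.367
vertex 0.311 0.788 3.403
endloop
endfacet
facet normal 0.305 -0.530 0.791
outer loop
vertex -0.07 0.864 3.601
vertex 0.311 0.788 3.403
vertex 0.32 1.263 3.718
endloop
endfacet
facet normal -0.307 0.530 -0.790
outer loop
vertex -0.089 1.482 2.367
vertex -0.08 1.957 2.682
vertex 0.297 1.685 2.353
endloop
endfacet
facet normal 0.351 -0.710 -0.611
outer loop
vertex -0.089 1.482 2.367
vertex 0.297 1.685 2.353
vertex 0.311 0.788 3.403
endloop
endfacet
facet normal 0.349 -0.710 -0.611
outer loop
vertex 0.311 0.788 3.403
vertex 0.297 1.685 2.353
vertex 0.698 0.99 3.389
endloop
endfacet
facet normal 0.305 -0.530 0.791
outer loop
vertex 0.311 0.788 3.403
vertex 0.698 0.99 3.389
vertex 0.32 1.263 3.718
endloop
endfacet
facet normal -0.306 0.531 -0.790
outer loop
vertex 0.297 1.685 2.353
vertex -0.08 1.957 2.682
vertex 0.463 2.047 2.532
endloop
endfacet
facet normal 0.873 -0.175 -0.455
outer loop
vertex 0.297 1.685 2.353
vertex 0.463 2.047 2.532
vertex 0.698 0.99 3.389
endloop
endfacet
facet normal 0.874 -0.174 -0.454
outer loop
vertex 0.698 0.99 3.389
vertex 0.463 2.047 2.532
vertex 0.863 1.352 3.568
endloop
endfacet
facet normal 0.305 -0.530 0.791
outer loop
vertex 0.698 0.99 3.389
vertex 0.863 1.352 3.568
vertex 0.32 1.263 3.718
endloop
endfacet
facet normal -0.920 -0.102 -0.379
outer loop
vertex 0.723 -3.436 0.739
vertex 1.006 -1.651 -0.425
vertex 1.389 -4.422 -0.612
endloop
endfacet
facet normal -0.132 -0.830 0.541
outer loop
vertex 2.594 -4.289 -0.115
vertex 0.723 -3.436 0.739
vertex 1.389 -4.422 -0.612
endloop
endfacet
facet normal -0.920 -0.102 -0.379
outer loop
vertex 1.389 -4.422 -0.612
vertex 1.006 -1.651 -0.425
vertex 1.672 -2.637 -1.776
endloop
endfacet
facet normal 0.370 -0.548 -0.750
outer loop
vertex 1.672 -2.637 -1.776
vertex 2.594 -4.289 -0.115
vertex 1.389 -4.422 -0.612
endloop
endfacet
facet normal -0.370 0.548 0.750
outer loop
vertex 0.723 -3.436 0.739
vertex 2.211 -1.518 0.072
vertex 1.006 -1.651 -0.425
endloop
endfacet
facet normal -0.132 -0.830 0.541
outer loop
vertex 1.928 -3.303 1.236
vertex 0.723 -3.436 0.739
vertex 2.594 -4.289 -0.115
endloop
endfacet
facet normal -0.370 0.548 0.750
outer loop
vertex 1.928 -3.303 1.236
vertex 2.211 -1.518 0.072
vertex 0.723 -3.436 0.739
endloop
endfacet
facet normal 0.132 0.830 -0.541
outer loop
vertex 1.006 -1.651 -0.425
vertex 2.211 -1.518 0.072
vertex 1.672 -2.637 -1.776
endloop
endfacet
facet normal 0.370 -0.548 -0.750
outer loop
vertex 2.877 -2.504 -1.279
vertex 2.594 -4.289 -0.115
vertex 1.672 -2.637 -1.776
endloop
endfacet
facet normal 0.132 0.830 -0.541
outer loop
vertex 1.672 -2.637 -1.776
vertex 2.211 -1.518 0.072
vertex 2.877 -2.504 -1.279
endloop
endfacet
facet normal 0.920 0.102 0.379
outer loop
vertex 2.877 -2.504 -1.279
vertex 1.928 -3.303 1.236
vertex 2.594 -4.289 -0.115
endloop
endfacet
facet normal 0.920 0.102 0.379
outer loop
vertex 2.211 -1.518 0.072
vertex 1.928 -3.303 1.236
vertex 2.877 -2.504 -1.279
endloop
endfacet

endsolid


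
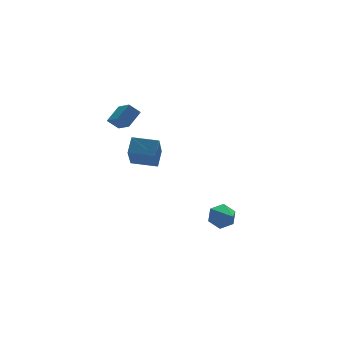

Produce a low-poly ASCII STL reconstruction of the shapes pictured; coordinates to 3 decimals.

solid 
facet normal -0.509 -0.550 -0.662
outer loop
vertex 0.467 1.465 0.879
vertex -0.699 2.401 0.999
vertex 1.249 2.644 -0.701
endloop
endfacet
facet normal 0.778 -0.624 -0.080
outer loop
vertex 1.819 3.259 0.041
vertex 0.467 1.465 0.879
vertex 1.249 2.644 -0.701
endloop
endfacet
facet normal -0.509 -0.550 -0.662
outer loop
vertex 1.249 2.644 -0.701
vertex -0.699 2.401 0.999
vertex 0.083 3.579 -0.581
endloop
endfacet
facet normal 0.369 0.556 -0.745
outer loop
vertex 0.083 3.579 -0.581
vertex 1.819 3.259 0.041
vertex 1.249 2.644 -0.701
endloop
endfacet
facet normal -0.370 -0.556 0.745
outer loop
vertex 0.467 1.465 0.879
vertex -0.129 3.016 1.741
vertex -0.699 2.401 0.999
endloop
endfacet
facet normal 0.778 -0.623 -0.080
outer loop
vertex 1.037 2.081 1.621
vertex 0.467 1.465 0.879
vertex 1.819 3.259 0.041
endloop
endfacet
facet normal -0.369 -0.556 0.745
outer loop
vertex 1.037 2.081 1.621
vertex -0.129 3.016 1.741
vertex 0.467 1.465 0.879
endloop
endfacet
facet normal -0.777 0.624 0.080
outer loop
vertex -0.699 2.401 0.999
vertex -0.129 3.016 1.741
vertex 0.083 3.579 -0.581
endloop
endfacet
facet normal 0.369 0.556 -0.745
outer loop
vertex 0.653 4.195 0.161
vertex 1.819 3.259 0.041
vertex 0.083 3.579 -0.581
endloop
endfacet
facet normal -0.778 0.623 0.080
outer loop
vertex 0.083 3.579 -0.581
vertex -0.129 3.016 1.741
vertex 0.653 4.195 0.161
endloop
endfacet
facet normal 0.509 0.550 0.662
outer loop
vertex 0.653 4.195 0.161
vertex 1.037 2.081 1.621
vertex 1.819 3.259 0.041
endloop
endfacet
facet normal 0.509 0.550 0.662
outer loop
vertex -0.129 3.016 1.741
vertex 1.037 2.081 1.621
vertex 0.653 4.195 0.161
endloop
endfacet
facet normal -0.766 -0.353 -0.538
outer loop
vertex -1.172 2.635 3.581
vertex -1.233 3.717 2.958
vertex -0.633 2.336 3.01
endloop
endfacet
facet normal 0.048 -0.866 0.499
outer loop
vertex 0.293 2.763 3.662
vertex -1.172 2.635 3.581
vertex -0.633 2.336 3.01
endloop
endfacet
facet normal -0.765 -0.353 -0.539
outer loop
vertex -0.633 2.336 3.01
vertex -1.233 3.717 2.958
vertex -0.693 3.418 2.387
endloop
endfacet
facet normal 0.642 -0.355 -0.679
outer loop
vertex -0.693 3.418 2.387
vertex 0.293 2.763 3.662
vertex -0.633 2.336 3.01
endloop
endfacet
facet normal -0.642 0.355 0.679
outer loop
vertex -1.172 2.635 3.581
vertex -0.307 4.144 3.61
vertex -1.233 3.717 2.958
endloop
endfacet
facet normal 0.048 -0.865 0.499
outer loop
vertex -0.247 3.062 4.233
vertex -1.172 2.635 3.581
vertex 0.293 2.763 3.662
endloop
endfacet
facet normal -0.643 0.355 0.679
outer loop
vertex -0.247 3.062 4.233
vertex -0.307 4.144 3.61
vertex -1.172 2.635 3.581
endloop
endfacet
facet normal -0.048 0.865 -0.499
outer loop
vertex -1.233 3.717 2.958
vertex -0.307 4.144 3.61
vertex -0.693 3.418 2.387
endloop
endfacet
facet normal 0.643 -0.355 -0.679
outer loop
vertex 0.232 3.845 3.039
vertex 0.293 2.763 3.662
vertex -0.693 3.418 2.387
endloop
endfacet
facet normal -0.048 0.865 -0.499
outer loop
vertex -0.693 3.418 2.387
vertex -0.307 4.144 3.61
vertex 0.232 3.845 3.039
endloop
endfacet
facet normal 0.765 0.353 0.539
outer loop
vertex 0.232 3.845 3.039
vertex -0.247 3.062 4.233
vertex 0.293 2.763 3.662
endloop
endfacet
facet normal 0.766 0.352 0.538
outer loop
vertex -0.307 4.144 3.61
vertex -0.247 3.062 4.233
vertex 0.232 3.845 3.039
endloop
endfacet
facet normal 0.103 0.876 -0.470
outer loop
vertex 4.281 -0.284 -4.573
vertex 3.766 0.076 -4.015
vertex 4.594 0.056 -3.871
endloop
endfacet
facet normal 0.806 -0.588 -0.074
outer loop
vertex 4.281 -0.284 -4.573
vertex 4.594 0.056 -3.871
vertex 3.594 -1.396 -3.225
endloop
endfacet
facet normal 0.103 0.876 -0.471
outer loop
vertex 4.594 0.056 -3.871
vertex 3.766 0.076 -4.015
vertex 4.079 0.416 -3.314
endloop
endfacet
facet normal 0.678 -0.146 0.721
outer loop
vertex 4.594 0.056 -3.871
vertex 4.079 0.416 -3.314
vertex 3.594 -1.396 -3.225
endloop
endfacet
facet normal 0.103 0.876 -0.471
outer loop
vertex 4.079 0.416 -3.314
vertex 3.766 0.076 -4.015
vertex 3.251 0.436 -3.458
endloop
endfacet
facet normal -0.168 0.093 0.981
outer loop
vertex 4.079 0.416 -3.314
vertex 3.251 0.436 -3.458
vertex 3.594 -1.396 -3.225
endloop
endfacet
facet normal 0.103 0.876 -0.471
outer loop
vertex 3.251 0.436 -3.458
vertex 3.766 0.076 -4.015
vertex 2.939 0.096 -4.159
endloop
endfacet
facet normal -0.887 -0.109 0.448
outer loop
vertex 3.251 0.436 -3.458
vertex 2.939 0.096 -4.159
vertex 3.594 -1.396 -3.225
endloop
endfacet
facet normal 0.103 0.876 -0.470
outer loop
vertex 2.939 0.096 -4.159
vertex 3.766 0.076 -4.015
vertex 3.454 -0.264 -4.717
endloop
endfacet
facet normal -0.760 -0.550 -0.346
outer loop
vertex 2.939 0.096 -4.159
vertex 3.454 -0.264 -4.717
vertex 3.594 -1.396 -3.225
endloop
endfacet
facet normal 0.103 0.876 -0.470
outer loop
vertex 3.454 -0.264 -4.717
vertex 3.766 0.076 -4.015
vertex 4.281 -0.284 -4.573
endloop
endfacet
facet normal 0.087 -0.790 -0.607
outer loop
vertex 3.454 -0.264 -4.717
vertex 4.281 -0.284 -4.573
vertex 3.594 -1.396 -3.225
endloop
endfacet

endsolid


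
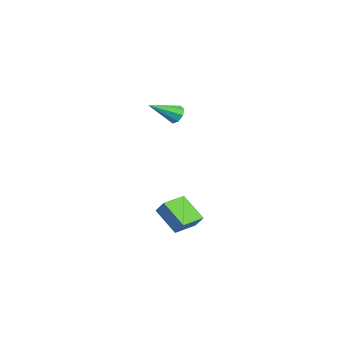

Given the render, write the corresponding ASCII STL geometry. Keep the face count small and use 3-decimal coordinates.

solid 
facet normal -0.657 0.754 -0.012
outer loop
vertex -0.038 2.42 -2.948
vertex 1.151 3.437 -4.145
vertex -0.508 1.997 -3.774
endloop
endfacet
facet normal -0.604 -0.516 0.608
outer loop
vertex 0.549 0.783 -3.755
vertex -0.038 2.42 -2.948
vertex -0.508 1.997 -3.774
endloop
endfacet
facet normal -0.657 0.754 -0.012
outer loop
vertex -0.508 1.997 -3.774
vertex 1.151 3.437 -4.145
vertex 0.681 3.014 -4.971
endloop
endfacet
facet normal -0.452 -0.406 -0.794
outer loop
vertex 0.681 3.014 -4.971
vertex 0.549 0.783 -3.755
vertex -0.508 1.997 -3.774
endloop
endfacet
facet normal 0.452 0.406 0.794
outer loop
vertex -0.038 2.42 -2.948
vertex 2.208 2.223 -4.126
vertex 1.151 3.437 -4.145
endloop
endfacet
facet normal -0.604 -0.516 0.608
outer loop
vertex 1.019 1.206 -2.929
vertex -0.038 2.42 -2.948
vertex 0.549 0.783 -3.755
endloop
endfacet
facet normal 0.452 0.406 0.794
outer loop
vertex 1.019 1.206 -2.929
vertex 2.208 2.223 -4.126
vertex -0.038 2.42 -2.948
endloop
endfacet
facet normal 0.604 0.516 -0.608
outer loop
vertex 1.151 3.437 -4.145
vertex 2.208 2.223 -4.126
vertex 0.681 3.014 -4.971
endloop
endfacet
facet normal -0.452 -0.406 -0.794
outer loop
vertex 1.738 1.8 -4.952
vertex 0.549 0.783 -3.755
vertex 0.681 3.014 -4.971
endloop
endfacet
facet normal 0.604 0.516 -0.608
outer loop
vertex 0.681 3.014 -4.971
vertex 2.208 2.223 -4.126
vertex 1.738 1.8 -4.952
endloop
endfacet
facet normal 0.657 -0.754 0.012
outer loop
vertex 1.738 1.8 -4.952
vertex 1.019 1.206 -2.929
vertex 0.549 0.783 -3.755
endloop
endfacet
facet normal 0.657 -0.754 0.012
outer loop
vertex 2.208 2.223 -4.126
vertex 1.019 1.206 -2.929
vertex 1.738 1.8 -4.952
endloop
endfacet
facet normal -0.288 0.807 -0.516
outer loop
vertex -0.085 1.795 2.822
vertex -0.395 2.033 3.367
vertex 0.221 2.089 3.111
endloop
endfacet
facet normal 0.801 -0.379 -0.463
outer loop
vertex -0.085 1.795 2.822
vertex 0.221 2.089 3.111
vertex 0.175 0.427 4.393
endloop
endfacet
facet normal -0.287 0.808 -0.515
outer loop
vertex 0.221 2.089 3.111
vertex -0.395 2.033 3.367
vertex 0.167 2.349 3.549
endloop
endfacet
facet normal 0.994 0.046 0.095
outer loop
vertex 0.221 2.089 3.111
vertex 0.167 2.349 3.549
vertex 0.175 0.427 4.393
endloop
endfacet
facet normal -0.286 0.807 -0.517
outer loop
vertex 0.167 2.349 3.549
vertex -0.395 2.033 3.367
vertex -0.217 2.425 3.88
endloop
endfacet
facet normal 0.656 0.306 0.690
outer loop
vertex 0.167 2.349 3.549
vertex -0.217 2.425 3.88
vertex 0.175 0.427 4.393
endloop
endfacet
facet normal -0.287 0.807 -0.517
outer loop
vertex -0.217 2.425 3.88
vertex -0.395 2.033 3.367
vertex -0.705 2.271 3.911
endloop
endfacet
facet normal -0.016 0.246 0.969
outer loop
vertex -0.217 2.425 3.88
vertex -0.705 2.271 3.911
vertex 0.175 0.427 4.393
endloop
endfacet
facet normal -0.286 0.807 -0.516
outer loop
vertex -0.705 2.271 3.911
vertex -0.395 2.033 3.367
vertex -1.012 1.978 3.623
endloop
endfacet
facet normal -0.629 -0.099 0.771
outer loop
vertex -0.705 2.271 3.911
vertex -1.012 1.978 3.623
vertex 0.175 0.427 4.393
endloop
endfacet
facet normal -0.286 0.807 -0.516
outer loop
vertex -1.012 1.978 3.623
vertex -0.395 2.033 3.367
vertex -0.957 1.717 3.184
endloop
endfacet
facet normal -0.824 -0.526 0.210
outer loop
vertex -1.012 1.978 3.623
vertex -0.957 1.717 3.184
vertex 0.175 0.427 4.393
endloop
endfacet
facet normal -0.286 0.808 -0.515
outer loop
vertex -0.957 1.717 3.184
vertex -0.395 2.033 3.367
vertex -0.573 1.642 2.853
endloop
endfacet
facet normal -0.485 -0.786 -0.384
outer loop
vertex -0.957 1.717 3.184
vertex -0.573 1.642 2.853
vertex 0.175 0.427 4.393
endloop
endfacet
facet normal -0.286 0.808 -0.515
outer loop
vertex -0.573 1.642 2.853
vertex -0.395 2.033 3.367
vertex -0.085 1.795 2.822
endloop
endfacet
facet normal 0.185 -0.726 -0.663
outer loop
vertex -0.573 1.642 2.853
vertex -0.085 1.795 2.822
vertex 0.175 0.427 4.393
endloop
endfacet

endsolid


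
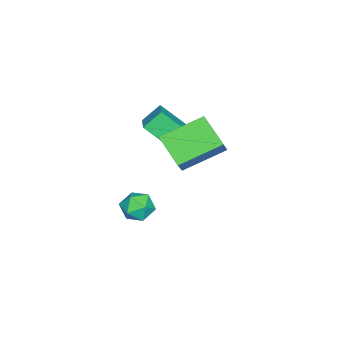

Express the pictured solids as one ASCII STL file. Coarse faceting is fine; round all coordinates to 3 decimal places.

solid 
facet normal -0.893 -0.446 -0.059
outer loop
vertex 1.448 -2.165 -0.43
vertex 1.754 -2.744 -0.69
vertex 1.672 -2.672 0.006
endloop
endfacet
facet normal -0.878 0.024 0.479
outer loop
vertex 1.448 -2.165 -0.43
vertex 1.672 -2.672 0.006
vertex 1.779 -1.995 0.168
endloop
endfacet
facet normal -0.717 0.665 0.208
outer loop
vertex 1.448 -2.165 -0.43
vertex 1.779 -1.995 0.168
vertex 1.927 -1.649 -0.427
endloop
endfacet
facet normal -0.635 0.592 -0.497
outer loop
vertex 1.448 -2.165 -0.43
vertex 1.927 -1.649 -0.427
vertex 1.911 -2.112 -0.958
endloop
endfacet
facet normal -0.744 -0.096 -0.662
outer loop
vertex 1.448 -2.165 -0.43
vertex 1.911 -2.112 -0.958
vertex 1.754 -2.744 -0.69
endloop
endfacet
facet normal -0.352 -0.165 0.921
outer loop
vertex 1.779 -1.995 0.168
vertex 1.672 -2.672 0.006
vertex 2.289 -2.468 0.278
endloop
endfacet
facet normal -0.377 -0.925 0.051
outer loop
vertex 1.672 -2.672 0.006
vertex 1.754 -2.744 -0.69
vertex 2.273 -2.931 -0.253
endloop
endfacet
facet normal -0.133 -0.359 -0.924
outer loop
vertex 1.754 -2.744 -0.69
vertex 1.911 -2.112 -0.958
vertex 2.421 -2.585 -0.848
endloop
endfacet
facet normal 0.041 0.752 -0.657
outer loop
vertex 1.911 -2.112 -0.958
vertex 1.927 -1.649 -0.427
vertex 2.528 -1.908 -0.686
endloop
endfacet
facet normal -0.093 0.871 0.483
outer loop
vertex 1.927 -1.649 -0.427
vertex 1.779 -1.995 0.168
vertex 2.446 -1.836 0.01
endloop
endfacet
facet normal 0.635 -0.592 0.497
outer loop
vertex 2.752 -2.415 -0.25
vertex 2.289 -2.468 0.278
vertex 2.273 -2.931 -0.253
endloop
endfacet
facet normal 0.717 -0.665 -0.208
outer loop
vertex 2.752 -2.415 -0.25
vertex 2.273 -2.931 -0.253
vertex 2.421 -2.585 -0.848
endloop
endfacet
facet normal 0.878 -0.024 -0.479
outer loop
vertex 2.752 -2.415 -0.25
vertex 2.421 -2.585 -0.848
vertex 2.528 -1.908 -0.686
endloop
endfacet
facet normal 0.893 0.446 0.059
outer loop
vertex 2.752 -2.415 -0.25
vertex 2.528 -1.908 -0.686
vertex 2.446 -1.836 0.01
endloop
endfacet
facet normal 0.744 0.096 0.662
outer loop
vertex 2.752 -2.415 -0.25
vertex 2.446 -1.836 0.01
vertex 2.289 -2.468 0.278
endloop
endfacet
facet normal -0.041 -0.752 0.657
outer loop
vertex 2.273 -2.931 -0.253
vertex 2.289 -2.468 0.278
vertex 1.672 -2.672 0.006
endloop
endfacet
facet normal 0.093 -0.871 -0.483
outer loop
vertex 2.421 -2.585 -0.848
vertex 2.273 -2.931 -0.253
vertex 1.754 -2.744 -0.69
endloop
endfacet
facet normal 0.352 0.165 -0.921
outer loop
vertex 2.528 -1.908 -0.686
vertex 2.421 -2.585 -0.848
vertex 1.911 -2.112 -0.958
endloop
endfacet
facet normal 0.377 0.925 -0.051
outer loop
vertex 2.446 -1.836 0.01
vertex 2.528 -1.908 -0.686
vertex 1.927 -1.649 -0.427
endloop
endfacet
facet normal 0.133 0.359 0.924
outer loop
vertex 2.289 -2.468 0.278
vertex 2.446 -1.836 0.01
vertex 1.779 -1.995 0.168
endloop
endfacet
facet normal -0.523 -0.694 0.495
outer loop
vertex 2.773 -1.192 4.191
vertex 1.768 0.077 4.907
vertex 2.195 -1.255 3.491
endloop
endfacet
facet normal 0.568 -0.717 -0.405
outer loop
vertex 2.932 -0.277 2.793
vertex 2.773 -1.192 4.191
vertex 2.195 -1.255 3.491
endloop
endfacet
facet normal -0.522 -0.694 0.495
outer loop
vertex 2.195 -1.255 3.491
vertex 1.768 0.077 4.907
vertex 1.189 0.013 4.207
endloop
endfacet
facet normal -0.635 -0.070 -0.769
outer loop
vertex 1.189 0.013 4.207
vertex 2.932 -0.277 2.793
vertex 2.195 -1.255 3.491
endloop
endfacet
facet normal 0.636 0.070 0.769
outer loop
vertex 2.773 -1.192 4.191
vertex 2.505 1.055 4.209
vertex 1.768 0.077 4.907
endloop
endfacet
facet normal 0.568 -0.717 -0.404
outer loop
vertex 3.511 -0.213 3.493
vertex 2.773 -1.192 4.191
vertex 2.932 -0.277 2.793
endloop
endfacet
facet normal 0.635 0.070 0.769
outer loop
vertex 3.511 -0.213 3.493
vertex 2.505 1.055 4.209
vertex 2.773 -1.192 4.191
endloop
endfacet
facet normal -0.568 0.717 0.404
outer loop
vertex 1.768 0.077 4.907
vertex 2.505 1.055 4.209
vertex 1.189 0.013 4.207
endloop
endfacet
facet normal -0.635 -0.069 -0.769
outer loop
vertex 1.927 0.992 3.509
vertex 2.932 -0.277 2.793
vertex 1.189 0.013 4.207
endloop
endfacet
facet normal -0.568 0.717 0.405
outer loop
vertex 1.189 0.013 4.207
vertex 2.505 1.055 4.209
vertex 1.927 0.992 3.509
endloop
endfacet
facet normal 0.523 0.694 -0.496
outer loop
vertex 1.927 0.992 3.509
vertex 3.511 -0.213 3.493
vertex 2.932 -0.277 2.793
endloop
endfacet
facet normal 0.523 0.694 -0.494
outer loop
vertex 2.505 1.055 4.209
vertex 3.511 -0.213 3.493
vertex 1.927 0.992 3.509
endloop
endfacet
facet normal -0.852 -0.373 -0.367
outer loop
vertex 0.608 -2.678 3.2
vertex 0.124 -2.179 3.818
vertex 0.54 -1.664 2.327
endloop
endfacet
facet normal 0.521 -0.536 -0.664
outer loop
vertex 1.596 -1.201 2.782
vertex 0.608 -2.678 3.2
vertex 0.54 -1.664 2.327
endloop
endfacet
facet normal -0.852 -0.374 -0.367
outer loop
vertex 0.54 -1.664 2.327
vertex 0.124 -2.179 3.818
vertex 0.055 -1.165 2.945
endloop
endfacet
facet normal -0.051 0.757 -0.651
outer loop
vertex 0.055 -1.165 2.945
vertex 1.596 -1.201 2.782
vertex 0.54 -1.664 2.327
endloop
endfacet
facet normal 0.051 -0.757 0.651
outer loop
vertex 0.608 -2.678 3.2
vertex 1.18 -1.716 4.273
vertex 0.124 -2.179 3.818
endloop
endfacet
facet normal 0.521 -0.536 -0.664
outer loop
vertex 1.665 -2.215 3.655
vertex 0.608 -2.678 3.2
vertex 1.596 -1.201 2.782
endloop
endfacet
facet normal 0.051 -0.757 0.651
outer loop
vertex 1.665 -2.215 3.655
vertex 1.18 -1.716 4.273
vertex 0.608 -2.678 3.2
endloop
endfacet
facet normal -0.521 0.536 0.664
outer loop
vertex 0.124 -2.179 3.818
vertex 1.18 -1.716 4.273
vertex 0.055 -1.165 2.945
endloop
endfacet
facet normal -0.051 0.757 -0.651
outer loop
vertex 1.112 -0.702 3.4
vertex 1.596 -1.201 2.782
vertex 0.055 -1.165 2.945
endloop
endfacet
facet normal -0.521 0.537 0.664
outer loop
vertex 0.055 -1.165 2.945
vertex 1.18 -1.716 4.273
vertex 1.112 -0.702 3.4
endloop
endfacet
facet normal 0.852 0.373 0.366
outer loop
vertex 1.112 -0.702 3.4
vertex 1.665 -2.215 3.655
vertex 1.596 -1.201 2.782
endloop
endfacet
facet normal 0.852 0.373 0.367
outer loop
vertex 1.18 -1.716 4.273
vertex 1.665 -2.215 3.655
vertex 1.112 -0.702 3.4
endloop
endfacet

endsolid
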